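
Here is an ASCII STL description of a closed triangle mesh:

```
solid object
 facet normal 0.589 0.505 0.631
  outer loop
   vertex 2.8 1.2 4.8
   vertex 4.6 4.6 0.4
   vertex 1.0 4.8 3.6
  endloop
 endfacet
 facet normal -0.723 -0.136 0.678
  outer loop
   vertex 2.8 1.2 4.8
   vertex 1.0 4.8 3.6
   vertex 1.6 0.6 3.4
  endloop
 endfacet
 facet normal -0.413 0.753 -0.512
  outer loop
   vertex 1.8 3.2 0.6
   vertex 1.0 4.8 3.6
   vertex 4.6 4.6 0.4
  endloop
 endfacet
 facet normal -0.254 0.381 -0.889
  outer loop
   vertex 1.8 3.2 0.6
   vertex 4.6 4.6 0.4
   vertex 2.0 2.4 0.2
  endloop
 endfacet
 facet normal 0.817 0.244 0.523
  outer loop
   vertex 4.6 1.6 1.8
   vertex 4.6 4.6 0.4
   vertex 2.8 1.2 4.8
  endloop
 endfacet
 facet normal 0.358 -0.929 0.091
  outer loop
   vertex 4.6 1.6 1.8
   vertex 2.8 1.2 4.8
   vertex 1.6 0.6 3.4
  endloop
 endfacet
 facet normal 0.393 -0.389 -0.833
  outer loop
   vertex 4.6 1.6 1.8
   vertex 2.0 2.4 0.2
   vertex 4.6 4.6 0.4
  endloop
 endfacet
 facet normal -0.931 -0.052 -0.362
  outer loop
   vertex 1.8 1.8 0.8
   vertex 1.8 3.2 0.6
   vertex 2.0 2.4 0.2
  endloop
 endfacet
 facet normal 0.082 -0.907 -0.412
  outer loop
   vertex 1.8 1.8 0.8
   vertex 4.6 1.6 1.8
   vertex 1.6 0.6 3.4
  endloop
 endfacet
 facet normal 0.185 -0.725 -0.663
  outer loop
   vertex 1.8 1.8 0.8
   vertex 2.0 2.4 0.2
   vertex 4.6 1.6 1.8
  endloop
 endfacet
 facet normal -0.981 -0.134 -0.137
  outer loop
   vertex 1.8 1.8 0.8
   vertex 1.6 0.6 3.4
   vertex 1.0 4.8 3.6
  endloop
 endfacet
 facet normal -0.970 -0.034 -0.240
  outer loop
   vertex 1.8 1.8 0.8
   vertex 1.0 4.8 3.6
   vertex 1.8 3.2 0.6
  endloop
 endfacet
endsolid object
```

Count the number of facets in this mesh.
12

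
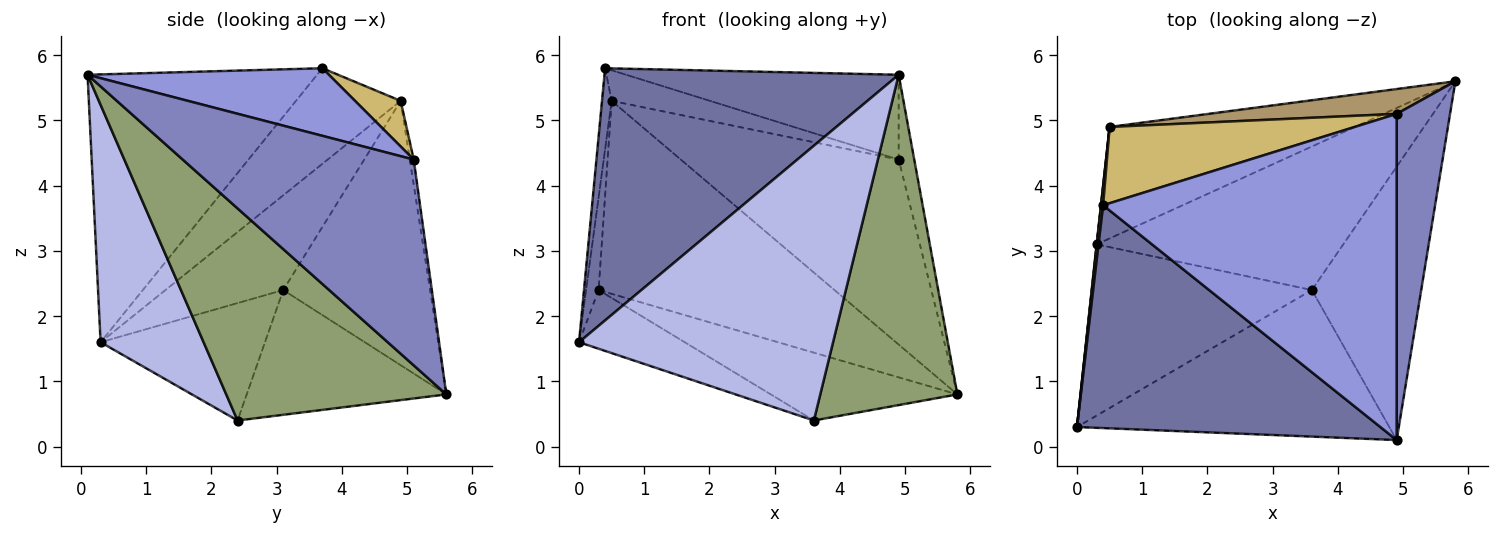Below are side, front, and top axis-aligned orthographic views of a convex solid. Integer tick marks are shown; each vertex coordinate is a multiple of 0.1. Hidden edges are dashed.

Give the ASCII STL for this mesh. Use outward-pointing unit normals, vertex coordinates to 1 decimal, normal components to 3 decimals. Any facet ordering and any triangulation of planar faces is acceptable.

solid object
 facet normal -0.505 -0.647 0.572
  outer loop
   vertex 0.4 3.7 5.8
   vertex 0.0 0.3 1.6
   vertex 4.9 0.1 5.7
  endloop
 endfacet
 facet normal 0.966 0.065 0.251
  outer loop
   vertex 4.9 5.1 4.4
   vertex 4.9 0.1 5.7
   vertex 5.8 5.6 0.8
  endloop
 endfacet
 facet normal 0.217 0.246 0.945
  outer loop
   vertex 4.9 5.1 4.4
   vertex 0.4 3.7 5.8
   vertex 4.9 0.1 5.7
  endloop
 endfacet
 facet normal 0.337 -0.831 -0.443
  outer loop
   vertex 3.6 2.4 0.4
   vertex 4.9 0.1 5.7
   vertex 0.0 0.3 1.6
  endloop
 endfacet
 facet normal 0.778 -0.484 -0.401
  outer loop
   vertex 3.6 2.4 0.4
   vertex 5.8 5.6 0.8
   vertex 4.9 0.1 5.7
  endloop
 endfacet
 facet normal -0.450 0.290 -0.845
  outer loop
   vertex 0.3 3.1 2.4
   vertex 3.6 2.4 0.4
   vertex 0.0 0.3 1.6
  endloop
 endfacet
 facet normal -0.416 0.389 -0.822
  outer loop
   vertex 0.3 3.1 2.4
   vertex 5.8 5.6 0.8
   vertex 3.6 2.4 0.4
  endloop
 endfacet
 facet normal -0.475 0.762 -0.440
  outer loop
   vertex 0.5 4.9 5.3
   vertex 5.8 5.6 0.8
   vertex 0.3 3.1 2.4
  endloop
 endfacet
 facet normal -0.018 0.991 0.133
  outer loop
   vertex 0.5 4.9 5.3
   vertex 4.9 5.1 4.4
   vertex 5.8 5.6 0.8
  endloop
 endfacet
 facet normal 0.170 0.367 0.915
  outer loop
   vertex 0.5 4.9 5.3
   vertex 0.4 3.7 5.8
   vertex 4.9 5.1 4.4
  endloop
 endfacet
 facet normal -0.996 0.092 0.021
  outer loop
   vertex 0.5 4.9 5.3
   vertex 0.0 0.3 1.6
   vertex 0.4 3.7 5.8
  endloop
 endfacet
 facet normal -0.994 0.106 0.003
  outer loop
   vertex 0.5 4.9 5.3
   vertex 0.3 3.1 2.4
   vertex 0.0 0.3 1.6
  endloop
 endfacet
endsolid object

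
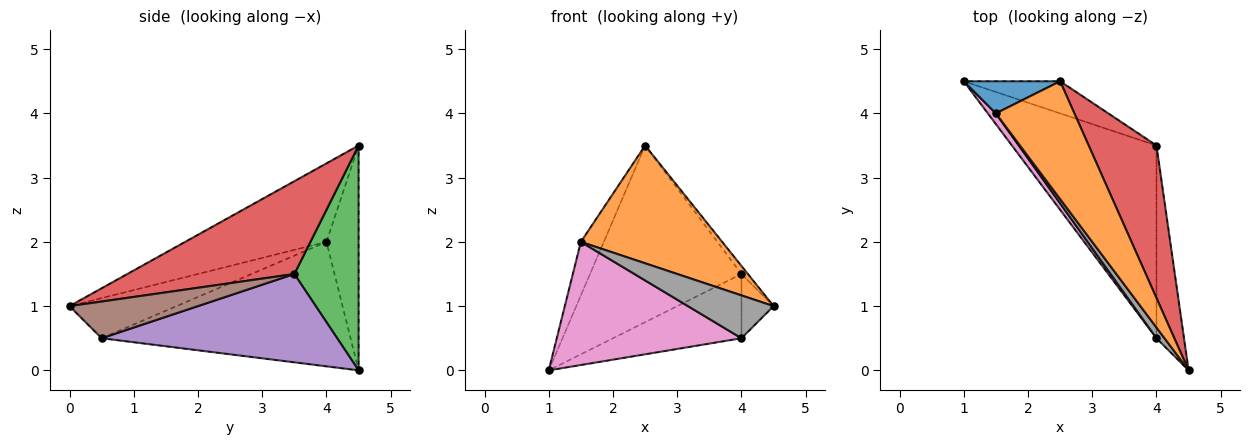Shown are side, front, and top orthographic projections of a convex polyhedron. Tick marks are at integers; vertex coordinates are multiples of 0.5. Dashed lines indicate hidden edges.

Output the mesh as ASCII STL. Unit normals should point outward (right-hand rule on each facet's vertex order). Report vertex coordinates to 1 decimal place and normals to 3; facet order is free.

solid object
 facet normal -0.768 0.549 0.329
  outer loop
   vertex 1.5 4.0 2.0
   vertex 2.5 4.5 3.5
   vertex 1.0 4.5 0.0
  endloop
 endfacet
 facet normal -0.577 -0.577 0.577
  outer loop
   vertex 1.5 4.0 2.0
   vertex 4.5 0.0 1.0
   vertex 2.5 4.5 3.5
  endloop
 endfacet
 facet normal 0.385 0.908 -0.165
  outer loop
   vertex 4.0 3.5 1.5
   vertex 1.0 4.5 0.0
   vertex 2.5 4.5 3.5
  endloop
 endfacet
 facet normal 0.807 0.031 0.590
  outer loop
   vertex 4.0 3.5 1.5
   vertex 2.5 4.5 3.5
   vertex 4.5 0.0 1.0
  endloop
 endfacet
 facet normal 0.502 0.274 -0.821
  outer loop
   vertex 4.0 0.5 0.5
   vertex 1.0 4.5 0.0
   vertex 4.0 3.5 1.5
  endloop
 endfacet
 facet normal 0.784 0.196 -0.588
  outer loop
   vertex 4.0 0.5 0.5
   vertex 4.0 3.5 1.5
   vertex 4.5 0.0 1.0
  endloop
 endfacet
 facet normal -0.802 -0.595 0.052
  outer loop
   vertex 4.0 0.5 0.5
   vertex 1.5 4.0 2.0
   vertex 1.0 4.5 0.0
  endloop
 endfacet
 facet normal -0.772 -0.617 0.154
  outer loop
   vertex 4.0 0.5 0.5
   vertex 4.5 0.0 1.0
   vertex 1.5 4.0 2.0
  endloop
 endfacet
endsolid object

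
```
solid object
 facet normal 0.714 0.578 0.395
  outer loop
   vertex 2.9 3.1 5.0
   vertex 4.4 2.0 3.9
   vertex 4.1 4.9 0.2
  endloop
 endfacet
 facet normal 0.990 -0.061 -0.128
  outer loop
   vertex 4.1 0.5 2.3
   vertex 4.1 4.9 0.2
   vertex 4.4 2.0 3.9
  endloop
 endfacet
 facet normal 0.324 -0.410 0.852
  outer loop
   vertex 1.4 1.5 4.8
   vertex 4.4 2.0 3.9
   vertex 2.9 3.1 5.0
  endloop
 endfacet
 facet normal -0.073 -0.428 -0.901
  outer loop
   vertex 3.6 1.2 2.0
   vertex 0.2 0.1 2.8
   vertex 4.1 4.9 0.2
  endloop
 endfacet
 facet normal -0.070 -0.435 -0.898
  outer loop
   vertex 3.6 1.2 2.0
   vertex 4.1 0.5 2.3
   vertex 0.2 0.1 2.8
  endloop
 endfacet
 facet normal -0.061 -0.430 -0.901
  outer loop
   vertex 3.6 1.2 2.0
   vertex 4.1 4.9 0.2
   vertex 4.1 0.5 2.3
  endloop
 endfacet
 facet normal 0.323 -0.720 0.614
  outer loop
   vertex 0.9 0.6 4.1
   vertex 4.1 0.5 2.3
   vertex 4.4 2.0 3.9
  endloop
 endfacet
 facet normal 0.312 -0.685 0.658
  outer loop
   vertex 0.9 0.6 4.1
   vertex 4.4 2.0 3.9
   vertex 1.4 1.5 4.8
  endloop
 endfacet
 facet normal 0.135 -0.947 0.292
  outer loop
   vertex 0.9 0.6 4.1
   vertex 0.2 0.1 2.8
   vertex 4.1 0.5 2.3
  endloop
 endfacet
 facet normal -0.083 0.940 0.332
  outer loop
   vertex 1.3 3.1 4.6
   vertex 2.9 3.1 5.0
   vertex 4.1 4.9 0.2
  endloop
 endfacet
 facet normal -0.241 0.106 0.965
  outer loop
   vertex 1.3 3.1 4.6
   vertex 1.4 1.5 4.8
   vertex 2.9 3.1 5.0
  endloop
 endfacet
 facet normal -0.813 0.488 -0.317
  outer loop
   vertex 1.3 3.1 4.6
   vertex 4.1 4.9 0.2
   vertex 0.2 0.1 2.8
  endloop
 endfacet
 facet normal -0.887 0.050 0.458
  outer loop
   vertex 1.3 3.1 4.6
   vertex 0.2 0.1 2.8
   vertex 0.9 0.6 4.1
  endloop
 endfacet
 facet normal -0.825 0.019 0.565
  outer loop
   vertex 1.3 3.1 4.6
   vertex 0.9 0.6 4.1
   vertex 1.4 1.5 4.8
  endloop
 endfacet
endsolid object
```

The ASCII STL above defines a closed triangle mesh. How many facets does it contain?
14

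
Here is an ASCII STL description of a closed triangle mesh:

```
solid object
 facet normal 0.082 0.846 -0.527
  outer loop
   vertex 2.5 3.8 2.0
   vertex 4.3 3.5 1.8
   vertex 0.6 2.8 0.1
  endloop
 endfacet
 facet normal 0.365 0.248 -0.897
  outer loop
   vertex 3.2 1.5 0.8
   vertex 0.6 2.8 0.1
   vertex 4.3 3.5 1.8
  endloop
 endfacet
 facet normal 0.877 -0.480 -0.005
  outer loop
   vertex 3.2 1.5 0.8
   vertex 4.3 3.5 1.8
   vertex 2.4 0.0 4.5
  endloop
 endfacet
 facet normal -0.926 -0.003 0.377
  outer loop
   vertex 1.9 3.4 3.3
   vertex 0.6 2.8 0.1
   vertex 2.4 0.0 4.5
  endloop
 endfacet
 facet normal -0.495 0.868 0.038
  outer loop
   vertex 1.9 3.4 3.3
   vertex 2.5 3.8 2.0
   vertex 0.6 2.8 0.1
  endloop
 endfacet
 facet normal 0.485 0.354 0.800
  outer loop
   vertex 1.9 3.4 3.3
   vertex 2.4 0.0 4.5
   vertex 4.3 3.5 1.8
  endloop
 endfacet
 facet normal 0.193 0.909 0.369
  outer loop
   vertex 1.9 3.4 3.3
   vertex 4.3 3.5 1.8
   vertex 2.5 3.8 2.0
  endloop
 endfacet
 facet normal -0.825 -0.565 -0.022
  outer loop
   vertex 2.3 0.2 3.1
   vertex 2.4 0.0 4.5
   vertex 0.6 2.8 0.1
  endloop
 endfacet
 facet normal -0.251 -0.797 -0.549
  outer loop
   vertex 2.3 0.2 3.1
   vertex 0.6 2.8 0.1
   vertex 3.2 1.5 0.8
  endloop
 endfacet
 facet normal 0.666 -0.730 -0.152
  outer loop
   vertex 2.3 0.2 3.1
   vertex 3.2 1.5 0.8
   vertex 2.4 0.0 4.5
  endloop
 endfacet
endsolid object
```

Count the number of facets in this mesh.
10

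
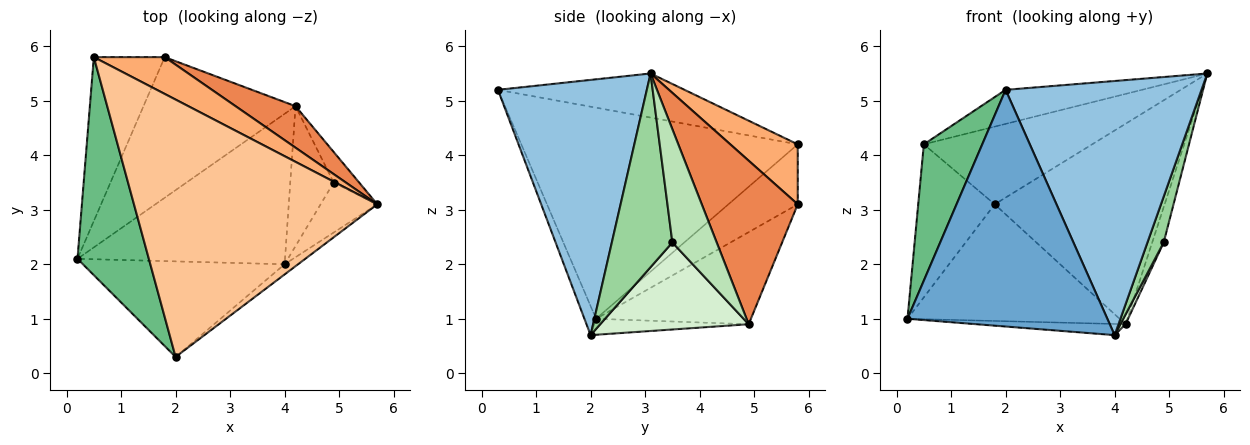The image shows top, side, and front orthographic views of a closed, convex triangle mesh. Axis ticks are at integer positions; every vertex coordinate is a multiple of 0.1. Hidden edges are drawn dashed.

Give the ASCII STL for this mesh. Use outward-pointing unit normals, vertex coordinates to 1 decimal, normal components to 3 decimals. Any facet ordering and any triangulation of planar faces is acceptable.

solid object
 facet normal -0.054 -0.926 -0.374
  outer loop
   vertex 2.0 0.3 5.2
   vertex 0.2 2.1 1.0
   vertex 4.0 2.0 0.7
  endloop
 endfacet
 facet normal 0.605 -0.796 -0.032
  outer loop
   vertex 2.0 0.3 5.2
   vertex 4.0 2.0 0.7
   vertex 5.7 3.1 5.5
  endloop
 endfacet
 facet normal -0.422 0.579 -0.698
  outer loop
   vertex 4.2 4.9 0.9
   vertex 0.2 2.1 1.0
   vertex 1.8 5.8 3.1
  endloop
 endfacet
 facet normal -0.077 0.074 -0.994
  outer loop
   vertex 4.2 4.9 0.9
   vertex 4.0 2.0 0.7
   vertex 0.2 2.1 1.0
  endloop
 endfacet
 facet normal 0.484 0.857 0.177
  outer loop
   vertex 4.2 4.9 0.9
   vertex 1.8 5.8 3.1
   vertex 5.7 3.1 5.5
  endloop
 endfacet
 facet normal 0.341 0.850 0.402
  outer loop
   vertex 0.5 5.8 4.2
   vertex 5.7 3.1 5.5
   vertex 1.8 5.8 3.1
  endloop
 endfacet
 facet normal -0.177 0.129 0.976
  outer loop
   vertex 0.5 5.8 4.2
   vertex 2.0 0.3 5.2
   vertex 5.7 3.1 5.5
  endloop
 endfacet
 facet normal -0.526 0.580 -0.622
  outer loop
   vertex 0.5 5.8 4.2
   vertex 1.8 5.8 3.1
   vertex 0.2 2.1 1.0
  endloop
 endfacet
 facet normal -0.929 -0.196 0.314
  outer loop
   vertex 0.5 5.8 4.2
   vertex 0.2 2.1 1.0
   vertex 2.0 0.3 5.2
  endloop
 endfacet
 facet normal 0.929 -0.249 -0.272
  outer loop
   vertex 4.9 3.5 2.4
   vertex 5.7 3.1 5.5
   vertex 4.0 2.0 0.7
  endloop
 endfacet
 facet normal 0.946 0.245 -0.212
  outer loop
   vertex 4.9 3.5 2.4
   vertex 4.2 4.9 0.9
   vertex 5.7 3.1 5.5
  endloop
 endfacet
 facet normal 0.894 -0.031 -0.446
  outer loop
   vertex 4.9 3.5 2.4
   vertex 4.0 2.0 0.7
   vertex 4.2 4.9 0.9
  endloop
 endfacet
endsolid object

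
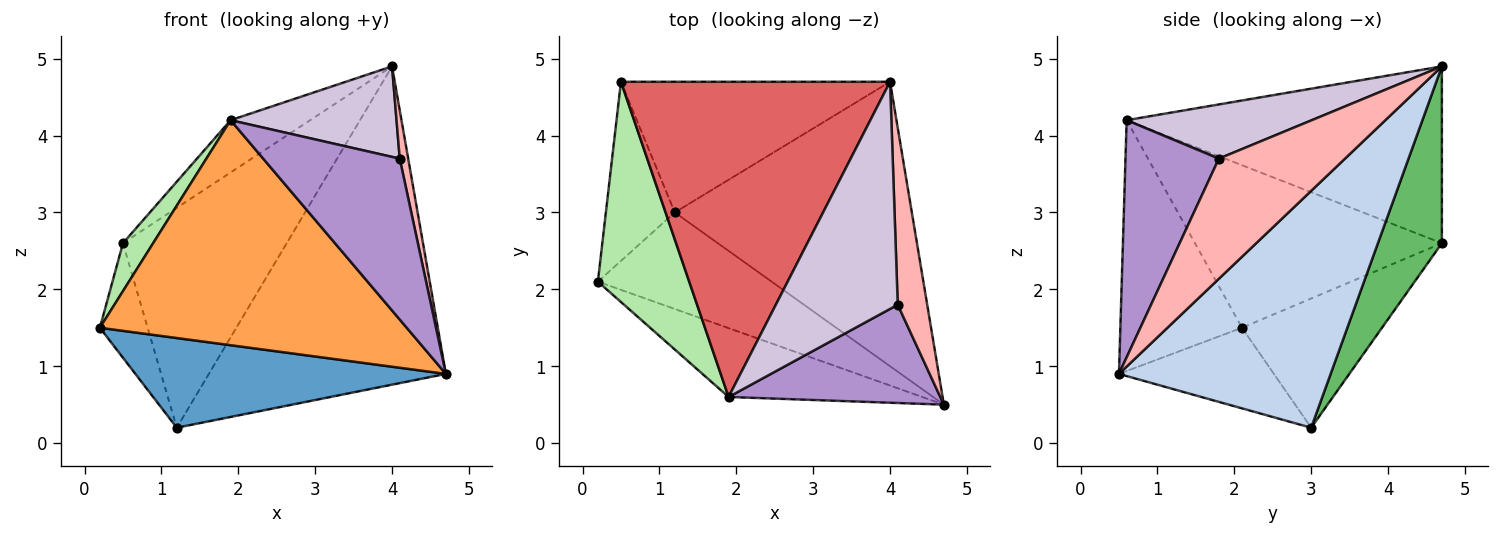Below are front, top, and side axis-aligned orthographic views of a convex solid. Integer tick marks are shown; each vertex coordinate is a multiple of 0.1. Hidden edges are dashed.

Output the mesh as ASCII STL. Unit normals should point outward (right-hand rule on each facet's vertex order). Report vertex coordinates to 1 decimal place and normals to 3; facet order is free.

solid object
 facet normal -0.322 -0.645 -0.694
  outer loop
   vertex 1.2 3.0 0.2
   vertex 4.7 0.5 0.9
   vertex 0.2 2.1 1.5
  endloop
 endfacet
 facet normal 0.554 0.621 -0.555
  outer loop
   vertex 1.2 3.0 0.2
   vertex 4.0 4.7 4.9
   vertex 4.7 0.5 0.9
  endloop
 endfacet
 facet normal -0.354 -0.894 -0.274
  outer loop
   vertex 1.9 0.6 4.2
   vertex 0.2 2.1 1.5
   vertex 4.7 0.5 0.9
  endloop
 endfacet
 facet normal -0.845 0.288 -0.451
  outer loop
   vertex 0.5 4.7 2.6
   vertex 1.2 3.0 0.2
   vertex 0.2 2.1 1.5
  endloop
 endfacet
 facet normal 0.318 0.815 -0.484
  outer loop
   vertex 0.5 4.7 2.6
   vertex 4.0 4.7 4.9
   vertex 1.2 3.0 0.2
  endloop
 endfacet
 facet normal -0.867 -0.106 0.487
  outer loop
   vertex 0.5 4.7 2.6
   vertex 0.2 2.1 1.5
   vertex 1.9 0.6 4.2
  endloop
 endfacet
 facet normal -0.544 0.137 0.828
  outer loop
   vertex 0.5 4.7 2.6
   vertex 1.9 0.6 4.2
   vertex 4.0 4.7 4.9
  endloop
 endfacet
 facet normal 0.969 -0.065 0.238
  outer loop
   vertex 4.1 1.8 3.7
   vertex 4.7 0.5 0.9
   vertex 4.0 4.7 4.9
  endloop
 endfacet
 facet normal 0.504 -0.737 0.450
  outer loop
   vertex 4.1 1.8 3.7
   vertex 1.9 0.6 4.2
   vertex 4.7 0.5 0.9
  endloop
 endfacet
 facet normal 0.382 -0.342 0.859
  outer loop
   vertex 4.1 1.8 3.7
   vertex 4.0 4.7 4.9
   vertex 1.9 0.6 4.2
  endloop
 endfacet
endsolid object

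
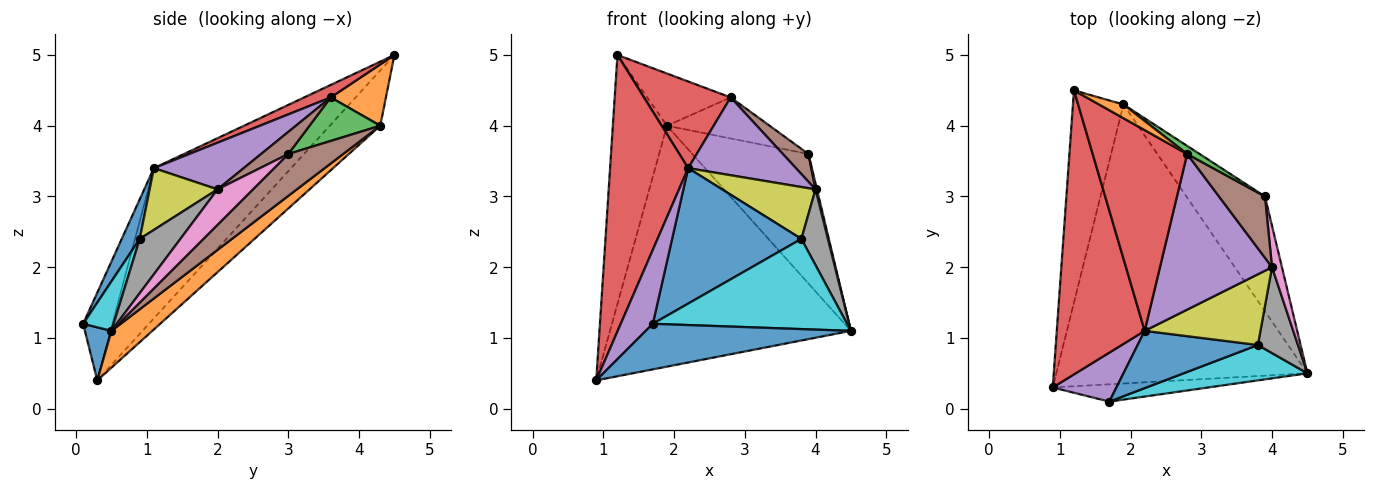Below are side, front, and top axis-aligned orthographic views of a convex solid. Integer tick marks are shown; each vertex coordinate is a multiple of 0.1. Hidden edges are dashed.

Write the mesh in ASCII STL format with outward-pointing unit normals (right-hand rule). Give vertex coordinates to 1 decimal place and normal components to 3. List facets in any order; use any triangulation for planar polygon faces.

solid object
 facet normal 0.120 -0.928 -0.352
  outer loop
   vertex 1.7 0.1 1.2
   vertex 0.9 0.3 0.4
   vertex 4.5 0.5 1.1
  endloop
 endfacet
 facet normal 0.110 0.650 -0.752
  outer loop
   vertex 1.9 4.3 4.0
   vertex 4.5 0.5 1.1
   vertex 0.9 0.3 0.4
  endloop
 endfacet
 facet normal -0.578 0.621 -0.529
  outer loop
   vertex 1.9 4.3 4.0
   vertex 0.9 0.3 0.4
   vertex 1.2 4.5 5.0
  endloop
 endfacet
 facet normal -0.775 -0.441 0.453
  outer loop
   vertex 2.2 1.1 3.4
   vertex 1.2 4.5 5.0
   vertex 0.9 0.3 0.4
  endloop
 endfacet
 facet normal -0.605 -0.664 0.439
  outer loop
   vertex 2.2 1.1 3.4
   vertex 0.9 0.3 0.4
   vertex 1.7 0.1 1.2
  endloop
 endfacet
 facet normal 0.333 0.705 -0.625
  outer loop
   vertex 3.9 3.0 3.6
   vertex 4.5 0.5 1.1
   vertex 1.9 4.3 4.0
  endloop
 endfacet
 facet normal 0.962 -0.038 0.269
  outer loop
   vertex 3.9 3.0 3.6
   vertex 4.0 2.0 3.1
   vertex 4.5 0.5 1.1
  endloop
 endfacet
 facet normal 0.712 -0.464 0.526
  outer loop
   vertex 3.8 0.9 2.4
   vertex 4.5 0.5 1.1
   vertex 4.0 2.0 3.1
  endloop
 endfacet
 facet normal 0.395 -0.543 0.741
  outer loop
   vertex 3.8 0.9 2.4
   vertex 4.0 2.0 3.1
   vertex 2.2 1.1 3.4
  endloop
 endfacet
 facet normal 0.145 -0.921 0.361
  outer loop
   vertex 3.8 0.9 2.4
   vertex 1.7 0.1 1.2
   vertex 4.5 0.5 1.1
  endloop
 endfacet
 facet normal 0.127 -0.914 0.386
  outer loop
   vertex 3.8 0.9 2.4
   vertex 2.2 1.1 3.4
   vertex 1.7 0.1 1.2
  endloop
 endfacet
 facet normal 0.539 0.815 0.214
  outer loop
   vertex 2.8 3.6 4.4
   vertex 1.9 4.3 4.0
   vertex 1.2 4.5 5.0
  endloop
 endfacet
 facet normal 0.560 0.812 0.161
  outer loop
   vertex 2.8 3.6 4.4
   vertex 3.9 3.0 3.6
   vertex 1.9 4.3 4.0
  endloop
 endfacet
 facet normal 0.120 -0.393 0.911
  outer loop
   vertex 2.8 3.6 4.4
   vertex 1.2 4.5 5.0
   vertex 2.2 1.1 3.4
  endloop
 endfacet
 facet normal 0.349 -0.419 0.838
  outer loop
   vertex 2.8 3.6 4.4
   vertex 2.2 1.1 3.4
   vertex 4.0 2.0 3.1
  endloop
 endfacet
 facet normal 0.401 -0.377 0.835
  outer loop
   vertex 2.8 3.6 4.4
   vertex 4.0 2.0 3.1
   vertex 3.9 3.0 3.6
  endloop
 endfacet
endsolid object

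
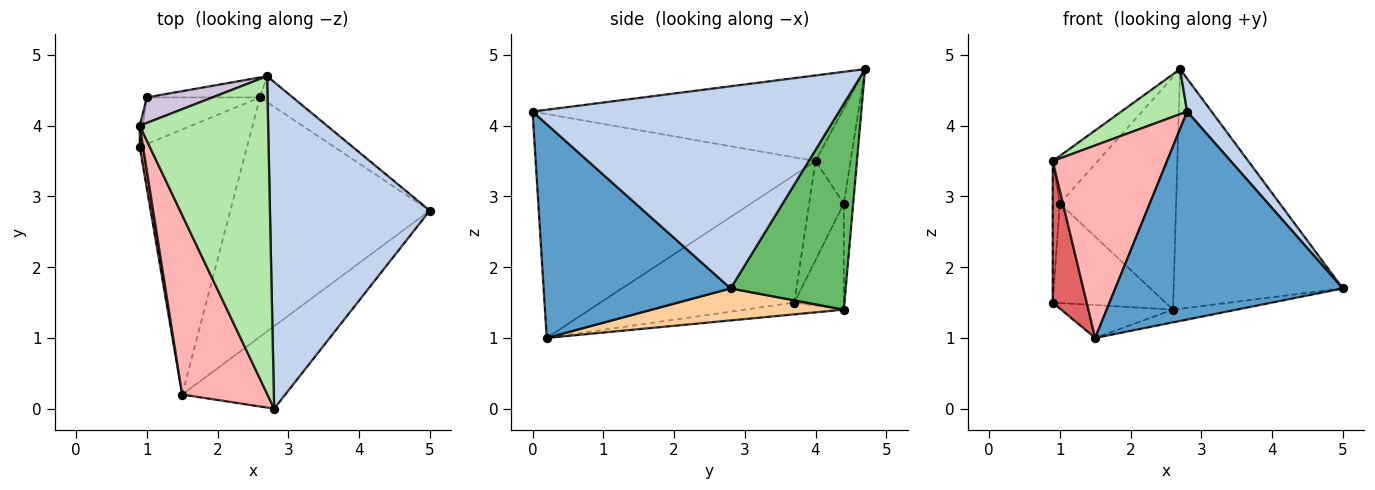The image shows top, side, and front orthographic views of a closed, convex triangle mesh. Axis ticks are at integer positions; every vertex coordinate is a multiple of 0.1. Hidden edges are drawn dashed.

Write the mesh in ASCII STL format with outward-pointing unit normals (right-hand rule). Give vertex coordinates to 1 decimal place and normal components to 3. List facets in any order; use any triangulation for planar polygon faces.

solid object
 facet normal 0.607 -0.739 -0.293
  outer loop
   vertex 2.8 0.0 4.2
   vertex 1.5 0.2 1.0
   vertex 5.0 2.8 1.7
  endloop
 endfacet
 facet normal 0.783 -0.062 0.619
  outer loop
   vertex 2.7 4.7 4.8
   vertex 2.8 0.0 4.2
   vertex 5.0 2.8 1.7
  endloop
 endfacet
 facet normal -0.108 0.122 -0.987
  outer loop
   vertex 2.6 4.4 1.4
   vertex 1.5 0.2 1.0
   vertex 0.9 3.7 1.5
  endloop
 endfacet
 facet normal 0.158 0.052 -0.986
  outer loop
   vertex 2.6 4.4 1.4
   vertex 5.0 2.8 1.7
   vertex 1.5 0.2 1.0
  endloop
 endfacet
 facet normal 0.560 0.824 -0.089
  outer loop
   vertex 2.6 4.4 1.4
   vertex 2.7 4.7 4.8
   vertex 5.0 2.8 1.7
  endloop
 endfacet
 facet normal -0.551 -0.117 0.826
  outer loop
   vertex 0.9 4.0 3.5
   vertex 2.8 0.0 4.2
   vertex 2.7 4.7 4.8
  endloop
 endfacet
 facet normal -0.985 -0.172 0.026
  outer loop
   vertex 0.9 4.0 3.5
   vertex 0.9 3.7 1.5
   vertex 1.5 0.2 1.0
  endloop
 endfacet
 facet normal -0.873 -0.357 0.332
  outer loop
   vertex 0.9 4.0 3.5
   vertex 1.5 0.2 1.0
   vertex 2.8 0.0 4.2
  endloop
 endfacet
 facet normal -0.080 0.993 -0.085
  outer loop
   vertex 1.0 4.4 2.9
   vertex 2.7 4.7 4.8
   vertex 2.6 4.4 1.4
  endloop
 endfacet
 facet normal -0.565 0.727 0.391
  outer loop
   vertex 1.0 4.4 2.9
   vertex 0.9 4.0 3.5
   vertex 2.7 4.7 4.8
  endloop
 endfacet
 facet normal -0.370 0.841 -0.394
  outer loop
   vertex 1.0 4.4 2.9
   vertex 2.6 4.4 1.4
   vertex 0.9 3.7 1.5
  endloop
 endfacet
 facet normal -0.979 0.200 -0.030
  outer loop
   vertex 1.0 4.4 2.9
   vertex 0.9 3.7 1.5
   vertex 0.9 4.0 3.5
  endloop
 endfacet
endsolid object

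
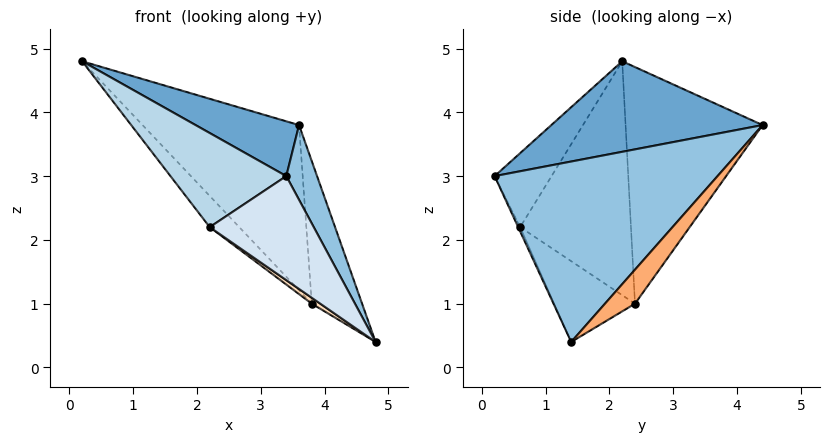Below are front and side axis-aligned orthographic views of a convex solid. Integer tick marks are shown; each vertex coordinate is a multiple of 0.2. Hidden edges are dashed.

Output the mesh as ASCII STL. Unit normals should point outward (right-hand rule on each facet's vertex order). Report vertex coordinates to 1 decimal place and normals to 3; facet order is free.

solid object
 facet normal 0.388 -0.190 0.902
  outer loop
   vertex 3.4 0.2 3.0
   vertex 3.6 4.4 3.8
   vertex 0.2 2.2 4.8
  endloop
 endfacet
 facet normal 0.896 -0.124 0.426
  outer loop
   vertex 3.4 0.2 3.0
   vertex 4.8 1.4 0.4
   vertex 3.6 4.4 3.8
  endloop
 endfacet
 facet normal -0.431 -0.878 0.208
  outer loop
   vertex 2.2 0.6 2.2
   vertex 3.4 0.2 3.0
   vertex 0.2 2.2 4.8
  endloop
 endfacet
 facet normal -0.017 -0.904 -0.427
  outer loop
   vertex 2.2 0.6 2.2
   vertex 4.8 1.4 0.4
   vertex 3.4 0.2 3.0
  endloop
 endfacet
 facet normal -0.569 0.650 -0.505
  outer loop
   vertex 3.8 2.4 1.0
   vertex 0.2 2.2 4.8
   vertex 3.6 4.4 3.8
  endloop
 endfacet
 facet normal 0.444 0.744 -0.500
  outer loop
   vertex 3.8 2.4 1.0
   vertex 3.6 4.4 3.8
   vertex 4.8 1.4 0.4
  endloop
 endfacet
 facet normal -0.718 0.191 -0.670
  outer loop
   vertex 3.8 2.4 1.0
   vertex 2.2 0.6 2.2
   vertex 0.2 2.2 4.8
  endloop
 endfacet
 facet normal -0.556 -0.059 -0.829
  outer loop
   vertex 3.8 2.4 1.0
   vertex 4.8 1.4 0.4
   vertex 2.2 0.6 2.2
  endloop
 endfacet
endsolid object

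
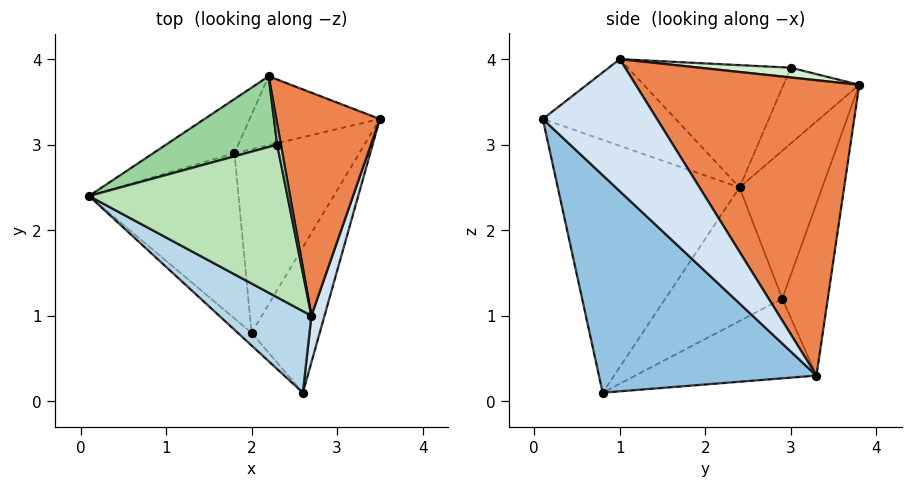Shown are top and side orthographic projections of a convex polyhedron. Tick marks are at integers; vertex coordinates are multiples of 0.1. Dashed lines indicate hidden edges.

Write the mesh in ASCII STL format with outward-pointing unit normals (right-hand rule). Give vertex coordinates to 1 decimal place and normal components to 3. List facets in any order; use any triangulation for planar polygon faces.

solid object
 facet normal -0.670 -0.741 -0.036
  outer loop
   vertex 2.0 0.8 0.1
   vertex 2.6 0.1 3.3
   vertex 0.1 2.4 2.5
  endloop
 endfacet
 facet normal 0.837 -0.481 -0.262
  outer loop
   vertex 2.0 0.8 0.1
   vertex 3.5 3.3 0.3
   vertex 2.6 0.1 3.3
  endloop
 endfacet
 facet normal -0.615 -0.441 0.654
  outer loop
   vertex 2.7 1.0 4.0
   vertex 0.1 2.4 2.5
   vertex 2.6 0.1 3.3
  endloop
 endfacet
 facet normal 0.978 -0.184 0.097
  outer loop
   vertex 2.7 1.0 4.0
   vertex 2.6 0.1 3.3
   vertex 3.5 3.3 0.3
  endloop
 endfacet
 facet normal 0.925 0.200 0.324
  outer loop
   vertex 2.7 1.0 4.0
   vertex 3.5 3.3 0.3
   vertex 2.2 3.8 3.7
  endloop
 endfacet
 facet normal -0.633 0.311 -0.709
  outer loop
   vertex 1.8 2.9 1.2
   vertex 2.0 0.8 0.1
   vertex 0.1 2.4 2.5
  endloop
 endfacet
 facet normal -0.501 0.364 -0.785
  outer loop
   vertex 1.8 2.9 1.2
   vertex 3.5 3.3 0.3
   vertex 2.0 0.8 0.1
  endloop
 endfacet
 facet normal -0.439 0.865 -0.241
  outer loop
   vertex 1.8 2.9 1.2
   vertex 0.1 2.4 2.5
   vertex 2.2 3.8 3.7
  endloop
 endfacet
 facet normal -0.352 0.897 -0.267
  outer loop
   vertex 1.8 2.9 1.2
   vertex 2.2 3.8 3.7
   vertex 3.5 3.3 0.3
  endloop
 endfacet
 facet normal -0.558 0.135 0.819
  outer loop
   vertex 2.3 3.0 3.9
   vertex 2.2 3.8 3.7
   vertex 0.1 2.4 2.5
  endloop
 endfacet
 facet normal -0.524 -0.062 0.850
  outer loop
   vertex 2.3 3.0 3.9
   vertex 0.1 2.4 2.5
   vertex 2.7 1.0 4.0
  endloop
 endfacet
 facet normal 0.917 0.201 0.344
  outer loop
   vertex 2.3 3.0 3.9
   vertex 2.7 1.0 4.0
   vertex 2.2 3.8 3.7
  endloop
 endfacet
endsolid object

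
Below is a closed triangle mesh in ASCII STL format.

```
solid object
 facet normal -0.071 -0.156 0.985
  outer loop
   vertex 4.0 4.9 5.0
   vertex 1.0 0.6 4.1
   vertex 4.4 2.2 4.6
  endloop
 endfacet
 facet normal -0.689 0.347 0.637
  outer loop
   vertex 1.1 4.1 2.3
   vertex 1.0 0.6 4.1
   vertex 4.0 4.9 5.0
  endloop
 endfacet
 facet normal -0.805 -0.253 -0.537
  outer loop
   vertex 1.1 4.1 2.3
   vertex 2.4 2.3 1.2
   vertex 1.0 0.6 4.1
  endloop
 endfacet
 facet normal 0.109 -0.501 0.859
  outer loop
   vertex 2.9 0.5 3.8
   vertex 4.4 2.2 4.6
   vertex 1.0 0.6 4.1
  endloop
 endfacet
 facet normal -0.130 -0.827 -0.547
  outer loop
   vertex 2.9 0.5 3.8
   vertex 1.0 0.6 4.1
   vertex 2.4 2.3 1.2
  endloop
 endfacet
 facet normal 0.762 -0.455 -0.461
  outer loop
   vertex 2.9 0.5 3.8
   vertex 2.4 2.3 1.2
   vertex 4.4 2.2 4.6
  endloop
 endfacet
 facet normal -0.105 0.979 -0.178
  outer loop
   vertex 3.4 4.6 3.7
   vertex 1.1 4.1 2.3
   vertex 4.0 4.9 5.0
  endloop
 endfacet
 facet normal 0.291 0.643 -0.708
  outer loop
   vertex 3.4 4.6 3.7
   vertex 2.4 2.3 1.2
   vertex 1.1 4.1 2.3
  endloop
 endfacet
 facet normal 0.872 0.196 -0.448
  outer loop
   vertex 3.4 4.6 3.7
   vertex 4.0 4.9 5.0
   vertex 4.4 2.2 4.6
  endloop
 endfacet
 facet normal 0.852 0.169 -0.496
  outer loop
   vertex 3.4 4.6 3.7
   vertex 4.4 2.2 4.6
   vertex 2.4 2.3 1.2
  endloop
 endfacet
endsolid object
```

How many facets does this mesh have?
10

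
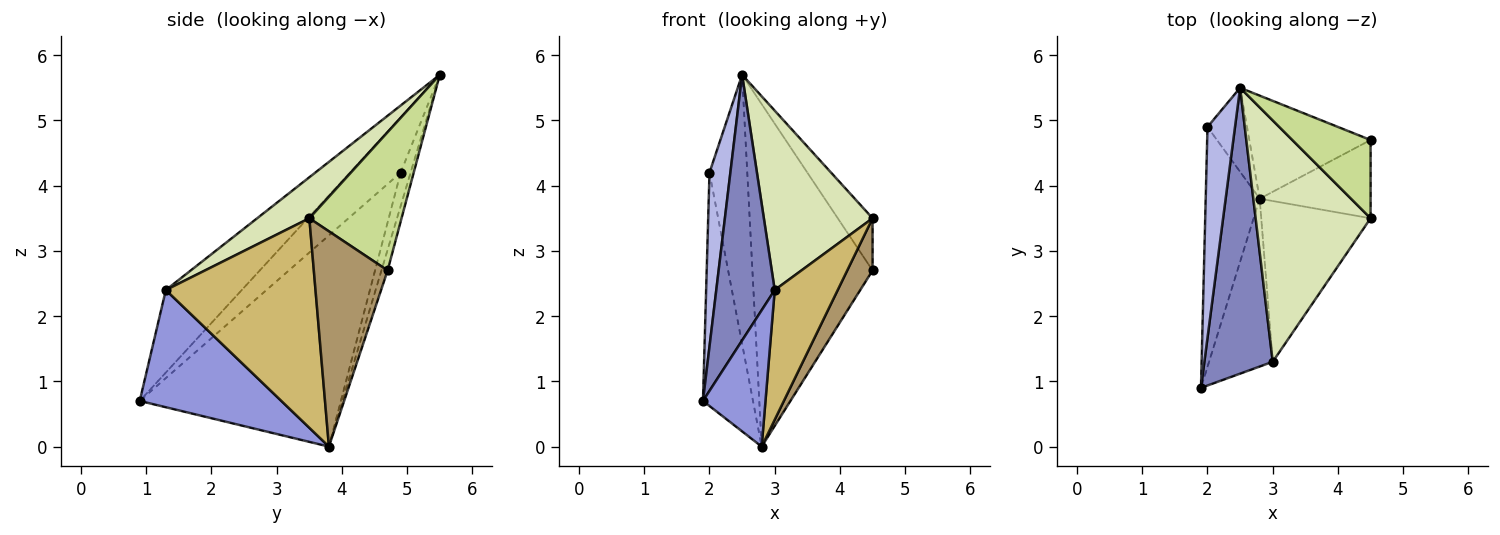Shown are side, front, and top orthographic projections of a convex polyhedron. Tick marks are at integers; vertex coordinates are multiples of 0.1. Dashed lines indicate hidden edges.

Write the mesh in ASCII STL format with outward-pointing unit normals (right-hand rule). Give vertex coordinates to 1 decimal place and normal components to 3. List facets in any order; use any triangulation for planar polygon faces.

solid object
 facet normal -0.049 0.956 -0.288
  outer loop
   vertex 2.8 3.8 0.0
   vertex 2.5 5.5 5.7
   vertex 4.5 4.7 2.7
  endloop
 endfacet
 facet normal -0.662 -0.510 0.549
  outer loop
   vertex 3.0 1.3 2.4
   vertex 2.5 5.5 5.7
   vertex 1.9 0.9 0.7
  endloop
 endfacet
 facet normal 0.819 -0.362 -0.445
  outer loop
   vertex 3.0 1.3 2.4
   vertex 1.9 0.9 0.7
   vertex 2.8 3.8 0.0
  endloop
 endfacet
 facet normal -0.840 -0.345 0.418
  outer loop
   vertex 2.0 4.9 4.2
   vertex 1.9 0.9 0.7
   vertex 2.5 5.5 5.7
  endloop
 endfacet
 facet normal -0.942 0.234 -0.241
  outer loop
   vertex 2.0 4.9 4.2
   vertex 2.8 3.8 0.0
   vertex 1.9 0.9 0.7
  endloop
 endfacet
 facet normal -0.244 0.926 -0.289
  outer loop
   vertex 2.0 4.9 4.2
   vertex 2.5 5.5 5.7
   vertex 2.8 3.8 0.0
  endloop
 endfacet
 facet normal 0.827 0.312 0.468
  outer loop
   vertex 4.5 3.5 3.5
   vertex 4.5 4.7 2.7
   vertex 2.5 5.5 5.7
  endloop
 endfacet
 facet normal 0.275 -0.573 0.772
  outer loop
   vertex 4.5 3.5 3.5
   vertex 2.5 5.5 5.7
   vertex 3.0 1.3 2.4
  endloop
 endfacet
 facet normal 0.850 -0.292 -0.438
  outer loop
   vertex 4.5 3.5 3.5
   vertex 2.8 3.8 0.0
   vertex 4.5 4.7 2.7
  endloop
 endfacet
 facet normal 0.831 -0.350 -0.433
  outer loop
   vertex 4.5 3.5 3.5
   vertex 3.0 1.3 2.4
   vertex 2.8 3.8 0.0
  endloop
 endfacet
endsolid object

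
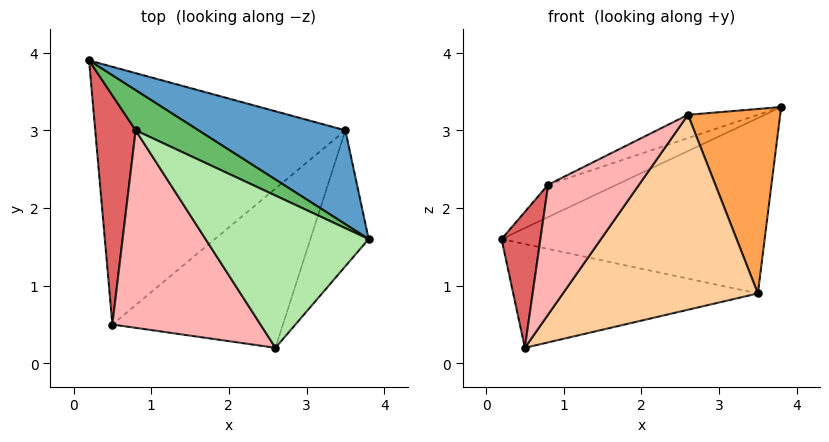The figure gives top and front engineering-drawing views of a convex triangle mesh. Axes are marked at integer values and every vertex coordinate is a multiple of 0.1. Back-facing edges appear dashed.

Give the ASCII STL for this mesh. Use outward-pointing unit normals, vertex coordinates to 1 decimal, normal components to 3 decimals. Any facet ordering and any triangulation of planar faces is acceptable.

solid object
 facet normal 0.322 0.835 0.447
  outer loop
   vertex 3.5 3.0 0.9
   vertex 0.2 3.9 1.6
   vertex 3.8 1.6 3.3
  endloop
 endfacet
 facet normal -0.094 0.372 -0.923
  outer loop
   vertex 3.5 3.0 0.9
   vertex 0.5 0.5 0.2
   vertex 0.2 3.9 1.6
  endloop
 endfacet
 facet normal 0.703 -0.572 -0.422
  outer loop
   vertex 3.5 3.0 0.9
   vertex 3.8 1.6 3.3
   vertex 2.6 0.2 3.2
  endloop
 endfacet
 facet normal 0.621 -0.607 -0.496
  outer loop
   vertex 3.5 3.0 0.9
   vertex 2.6 0.2 3.2
   vertex 0.5 0.5 0.2
  endloop
 endfacet
 facet normal 0.033 0.627 0.778
  outer loop
   vertex 0.8 3.0 2.3
   vertex 3.8 1.6 3.3
   vertex 0.2 3.9 1.6
  endloop
 endfacet
 facet normal -0.251 0.146 0.957
  outer loop
   vertex 0.8 3.0 2.3
   vertex 2.6 0.2 3.2
   vertex 3.8 1.6 3.3
  endloop
 endfacet
 facet normal -0.870 -0.251 0.423
  outer loop
   vertex 0.8 3.0 2.3
   vertex 0.2 3.9 1.6
   vertex 0.5 0.5 0.2
  endloop
 endfacet
 facet normal -0.786 -0.339 0.516
  outer loop
   vertex 0.8 3.0 2.3
   vertex 0.5 0.5 0.2
   vertex 2.6 0.2 3.2
  endloop
 endfacet
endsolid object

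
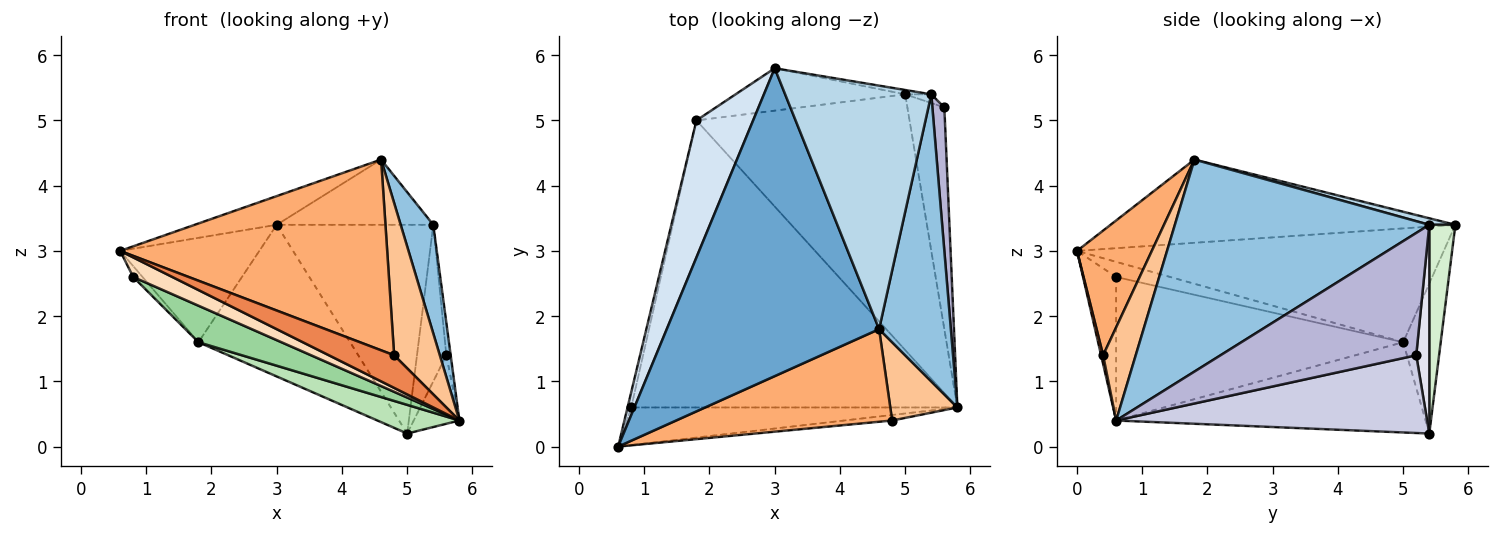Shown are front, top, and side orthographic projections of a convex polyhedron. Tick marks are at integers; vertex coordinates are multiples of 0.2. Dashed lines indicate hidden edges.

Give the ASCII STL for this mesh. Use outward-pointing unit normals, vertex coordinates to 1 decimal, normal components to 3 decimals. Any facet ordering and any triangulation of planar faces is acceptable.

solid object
 facet normal -0.364 0.086 0.928
  outer loop
   vertex 4.6 1.8 4.4
   vertex 3.0 5.8 3.4
   vertex 0.6 0.0 3.0
  endloop
 endfacet
 facet normal 0.940 -0.121 0.318
  outer loop
   vertex 5.4 5.4 3.4
   vertex 4.6 1.8 4.4
   vertex 5.8 0.6 0.4
  endloop
 endfacet
 facet normal 0.043 0.258 0.965
  outer loop
   vertex 5.4 5.4 3.4
   vertex 3.0 5.8 3.4
   vertex 4.6 1.8 4.4
  endloop
 endfacet
 facet normal -0.848 0.322 0.422
  outer loop
   vertex 1.8 5.0 1.6
   vertex 0.6 0.0 3.0
   vertex 3.0 5.8 3.4
  endloop
 endfacet
 facet normal 0.030 -0.986 -0.167
  outer loop
   vertex 4.8 0.4 1.4
   vertex 0.6 0.0 3.0
   vertex 5.8 0.6 0.4
  endloop
 endfacet
 facet normal 0.244 -0.872 0.423
  outer loop
   vertex 4.8 0.4 1.4
   vertex 4.6 1.8 4.4
   vertex 0.6 0.0 3.0
  endloop
 endfacet
 facet normal 0.536 -0.751 0.386
  outer loop
   vertex 4.8 0.4 1.4
   vertex 5.8 0.6 0.4
   vertex 4.6 1.8 4.4
  endloop
 endfacet
 facet normal -0.364 -0.430 -0.826
  outer loop
   vertex 0.8 0.6 2.6
   vertex 5.8 0.6 0.4
   vertex 0.6 0.0 3.0
  endloop
 endfacet
 facet normal -0.959 0.165 -0.231
  outer loop
   vertex 0.8 0.6 2.6
   vertex 0.6 0.0 3.0
   vertex 1.8 5.0 1.6
  endloop
 endfacet
 facet normal -0.400 -0.116 -0.909
  outer loop
   vertex 0.8 0.6 2.6
   vertex 1.8 5.0 1.6
   vertex 5.8 0.6 0.4
  endloop
 endfacet
 facet normal -0.388 -0.103 -0.916
  outer loop
   vertex 5.0 5.4 0.2
   vertex 5.8 0.6 0.4
   vertex 1.8 5.0 1.6
  endloop
 endfacet
 facet normal 0.164 0.986 -0.021
  outer loop
   vertex 5.0 5.4 0.2
   vertex 3.0 5.8 3.4
   vertex 5.4 5.4 3.4
  endloop
 endfacet
 facet normal -0.232 0.937 -0.262
  outer loop
   vertex 5.0 5.4 0.2
   vertex 1.8 5.0 1.6
   vertex 3.0 5.8 3.4
  endloop
 endfacet
 facet normal 0.995 0.022 0.097
  outer loop
   vertex 5.6 5.2 1.4
   vertex 5.4 5.4 3.4
   vertex 5.8 0.6 0.4
  endloop
 endfacet
 facet normal 0.895 0.131 -0.426
  outer loop
   vertex 5.6 5.2 1.4
   vertex 5.8 0.6 0.4
   vertex 5.0 5.4 0.2
  endloop
 endfacet
 facet normal 0.406 0.913 -0.051
  outer loop
   vertex 5.6 5.2 1.4
   vertex 5.0 5.4 0.2
   vertex 5.4 5.4 3.4
  endloop
 endfacet
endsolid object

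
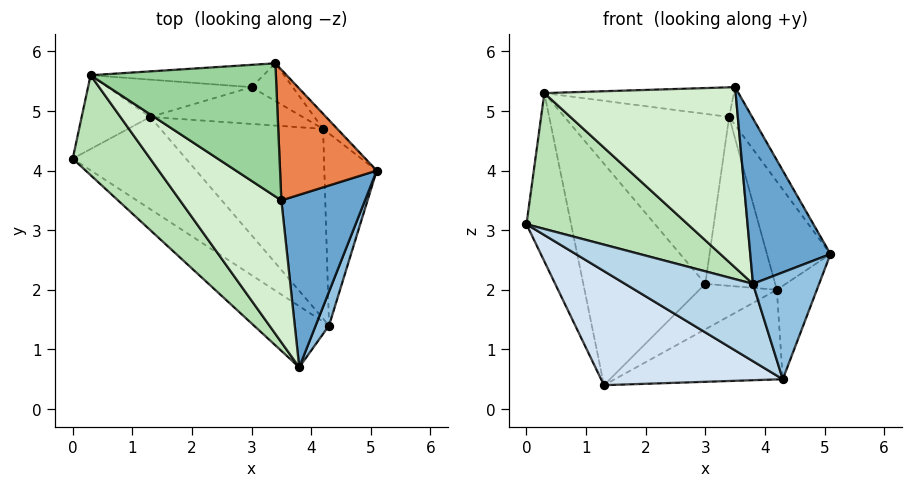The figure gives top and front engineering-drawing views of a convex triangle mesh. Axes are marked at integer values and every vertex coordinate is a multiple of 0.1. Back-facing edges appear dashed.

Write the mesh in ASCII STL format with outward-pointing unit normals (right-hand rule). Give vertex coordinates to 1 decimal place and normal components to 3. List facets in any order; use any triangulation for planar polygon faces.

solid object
 facet normal 0.828 -0.388 0.404
  outer loop
   vertex 3.5 3.5 5.4
   vertex 3.8 0.7 2.1
   vertex 5.1 4.0 2.6
  endloop
 endfacet
 facet normal 0.917 -0.380 0.121
  outer loop
   vertex 4.3 1.4 0.5
   vertex 5.1 4.0 2.6
   vertex 3.8 0.7 2.1
  endloop
 endfacet
 facet normal -0.663 -0.587 -0.464
  outer loop
   vertex 4.3 1.4 0.5
   vertex 3.8 0.7 2.1
   vertex 0.0 4.2 3.1
  endloop
 endfacet
 facet normal -0.663 -0.582 -0.470
  outer loop
   vertex 4.3 1.4 0.5
   vertex 0.0 4.2 3.1
   vertex 1.3 4.9 0.4
  endloop
 endfacet
 facet normal 0.847 0.148 0.510
  outer loop
   vertex 3.4 5.8 4.9
   vertex 3.5 3.5 5.4
   vertex 5.1 4.0 2.6
  endloop
 endfacet
 facet normal 0.685 0.319 -0.655
  outer loop
   vertex 4.2 4.7 2.0
   vertex 5.1 4.0 2.6
   vertex 4.3 1.4 0.5
  endloop
 endfacet
 facet normal 0.467 0.378 -0.800
  outer loop
   vertex 4.2 4.7 2.0
   vertex 4.3 1.4 0.5
   vertex 1.3 4.9 0.4
  endloop
 endfacet
 facet normal 0.653 0.750 -0.104
  outer loop
   vertex 4.2 4.7 2.0
   vertex 3.4 5.8 4.9
   vertex 5.1 4.0 2.6
  endloop
 endfacet
 facet normal -0.799 0.551 -0.242
  outer loop
   vertex 0.3 5.6 5.3
   vertex 1.3 4.9 0.4
   vertex 0.0 4.2 3.1
  endloop
 endfacet
 facet normal 0.111 0.216 0.970
  outer loop
   vertex 0.3 5.6 5.3
   vertex 3.5 3.5 5.4
   vertex 3.4 5.8 4.9
  endloop
 endfacet
 facet normal -0.506 -0.695 0.511
  outer loop
   vertex 0.3 5.6 5.3
   vertex 0.0 4.2 3.1
   vertex 3.8 0.7 2.1
  endloop
 endfacet
 facet normal -0.472 -0.693 0.545
  outer loop
   vertex 0.3 5.6 5.3
   vertex 3.8 0.7 2.1
   vertex 3.5 3.5 5.4
  endloop
 endfacet
 facet normal 0.372 0.721 -0.584
  outer loop
   vertex 3.0 5.4 2.1
   vertex 4.2 4.7 2.0
   vertex 1.3 4.9 0.4
  endloop
 endfacet
 facet normal 0.483 0.855 -0.191
  outer loop
   vertex 3.0 5.4 2.1
   vertex 3.4 5.8 4.9
   vertex 4.2 4.7 2.0
  endloop
 endfacet
 facet normal -0.123 0.979 -0.165
  outer loop
   vertex 3.0 5.4 2.1
   vertex 1.3 4.9 0.4
   vertex 0.3 5.6 5.3
  endloop
 endfacet
 facet normal -0.080 0.988 -0.130
  outer loop
   vertex 3.0 5.4 2.1
   vertex 0.3 5.6 5.3
   vertex 3.4 5.8 4.9
  endloop
 endfacet
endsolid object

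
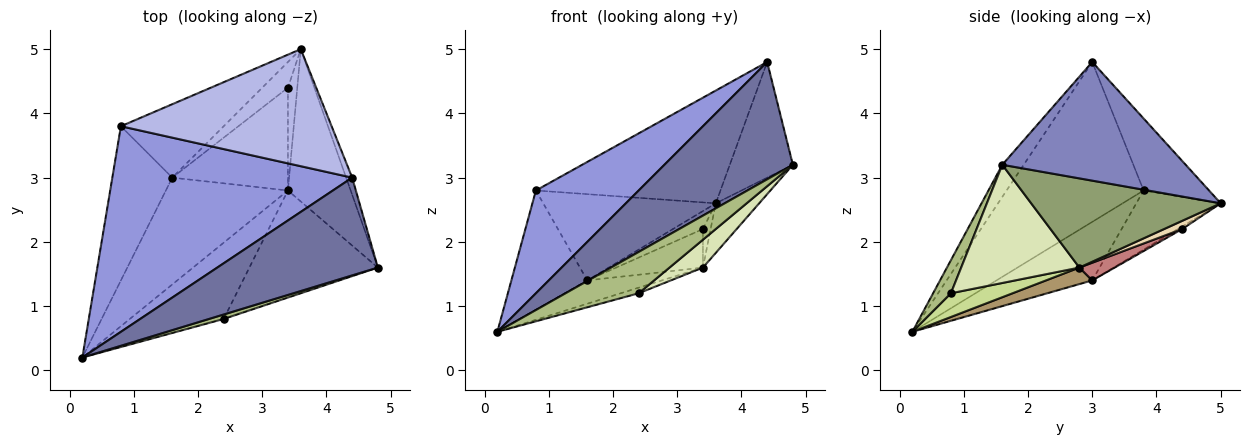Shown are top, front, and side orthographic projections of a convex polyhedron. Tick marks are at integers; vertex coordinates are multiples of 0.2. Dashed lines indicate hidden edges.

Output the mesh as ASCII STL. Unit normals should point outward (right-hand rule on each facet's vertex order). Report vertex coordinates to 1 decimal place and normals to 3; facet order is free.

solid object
 facet normal -0.127 -0.762 0.635
  outer loop
   vertex 4.4 3.0 4.8
   vertex 0.2 0.2 0.6
   vertex 4.8 1.6 3.2
  endloop
 endfacet
 facet normal 0.945 0.325 -0.048
  outer loop
   vertex 4.4 3.0 4.8
   vertex 4.8 1.6 3.2
   vertex 3.6 5.0 2.6
  endloop
 endfacet
 facet normal -0.512 -0.384 0.768
  outer loop
   vertex 0.8 3.8 2.8
   vertex 0.2 0.2 0.6
   vertex 4.4 3.0 4.8
  endloop
 endfacet
 facet normal -0.239 0.674 0.699
  outer loop
   vertex 0.8 3.8 2.8
   vertex 4.4 3.0 4.8
   vertex 3.6 5.0 2.6
  endloop
 endfacet
 facet normal 0.804 0.184 -0.566
  outer loop
   vertex 3.4 2.8 1.6
   vertex 3.6 5.0 2.6
   vertex 4.8 1.6 3.2
  endloop
 endfacet
 facet normal 0.235 -0.966 0.104
  outer loop
   vertex 2.4 0.8 1.2
   vertex 4.8 1.6 3.2
   vertex 0.2 0.2 0.6
  endloop
 endfacet
 facet normal 0.244 0.071 -0.967
  outer loop
   vertex 2.4 0.8 1.2
   vertex 0.2 0.2 0.6
   vertex 3.4 2.8 1.6
  endloop
 endfacet
 facet normal 0.665 -0.188 -0.723
  outer loop
   vertex 2.4 0.8 1.2
   vertex 3.4 2.8 1.6
   vertex 4.8 1.6 3.2
  endloop
 endfacet
 facet normal 0.131 0.211 -0.969
  outer loop
   vertex 1.6 3.0 1.4
   vertex 3.4 2.8 1.6
   vertex 0.2 0.2 0.6
  endloop
 endfacet
 facet normal -0.611 0.484 -0.626
  outer loop
   vertex 1.6 3.0 1.4
   vertex 0.2 0.2 0.6
   vertex 0.8 3.8 2.8
  endloop
 endfacet
 facet normal -0.349 0.714 -0.607
  outer loop
   vertex 1.6 3.0 1.4
   vertex 0.8 3.8 2.8
   vertex 3.6 5.0 2.6
  endloop
 endfacet
 facet normal 0.634 0.272 -0.724
  outer loop
   vertex 3.4 4.4 2.2
   vertex 3.6 5.0 2.6
   vertex 3.4 2.8 1.6
  endloop
 endfacet
 facet normal -0.082 0.572 -0.816
  outer loop
   vertex 3.4 4.4 2.2
   vertex 1.6 3.0 1.4
   vertex 3.6 5.0 2.6
  endloop
 endfacet
 facet normal 0.142 0.348 -0.927
  outer loop
   vertex 3.4 4.4 2.2
   vertex 3.4 2.8 1.6
   vertex 1.6 3.0 1.4
  endloop
 endfacet
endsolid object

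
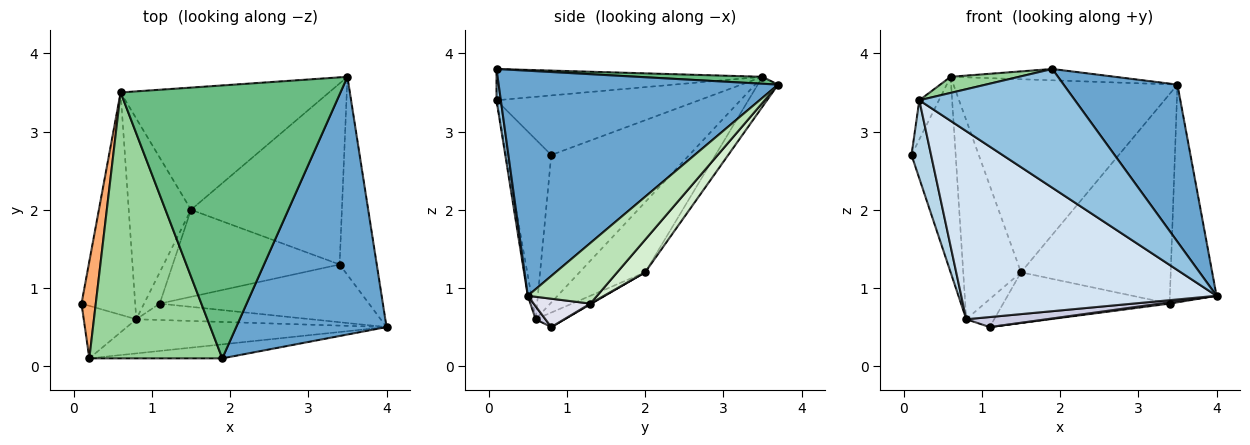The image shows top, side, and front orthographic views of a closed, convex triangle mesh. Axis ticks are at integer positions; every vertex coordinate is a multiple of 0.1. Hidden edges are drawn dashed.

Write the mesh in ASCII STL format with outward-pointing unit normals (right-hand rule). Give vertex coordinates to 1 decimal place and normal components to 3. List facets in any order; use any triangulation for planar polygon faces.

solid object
 facet normal 0.788 -0.321 0.526
  outer loop
   vertex 1.9 0.1 3.8
   vertex 4.0 0.5 0.9
   vertex 3.5 3.7 3.6
  endloop
 endfacet
 facet normal 0.028 -0.993 -0.117
  outer loop
   vertex 0.2 0.1 3.4
   vertex 4.0 0.5 0.9
   vertex 1.9 0.1 3.8
  endloop
 endfacet
 facet normal -0.886 -0.385 -0.259
  outer loop
   vertex 0.8 0.6 0.6
   vertex 0.2 0.1 3.4
   vertex 0.1 0.8 2.7
  endloop
 endfacet
 facet normal -0.014 -0.984 -0.179
  outer loop
   vertex 0.8 0.6 0.6
   vertex 4.0 0.5 0.9
   vertex 0.2 0.1 3.4
  endloop
 endfacet
 facet normal -0.076 0.843 -0.533
  outer loop
   vertex 0.6 3.5 3.7
   vertex 3.5 3.7 3.6
   vertex 1.5 2.0 1.2
  endloop
 endfacet
 facet normal -0.968 0.093 0.232
  outer loop
   vertex 0.6 3.5 3.7
   vertex 0.1 0.8 2.7
   vertex 0.2 0.1 3.4
  endloop
 endfacet
 facet normal -0.900 0.288 -0.327
  outer loop
   vertex 0.6 3.5 3.7
   vertex 0.8 0.6 0.6
   vertex 0.1 0.8 2.7
  endloop
 endfacet
 facet normal -0.624 0.550 -0.555
  outer loop
   vertex 0.6 3.5 3.7
   vertex 1.5 2.0 1.2
   vertex 0.8 0.6 0.6
  endloop
 endfacet
 facet normal 0.032 0.041 0.999
  outer loop
   vertex 0.6 3.5 3.7
   vertex 1.9 0.1 3.8
   vertex 3.5 3.7 3.6
  endloop
 endfacet
 facet normal -0.229 -0.059 0.972
  outer loop
   vertex 0.6 3.5 3.7
   vertex 0.2 0.1 3.4
   vertex 1.9 0.1 3.8
  endloop
 endfacet
 facet normal 0.739 0.498 -0.453
  outer loop
   vertex 3.4 1.3 0.8
   vertex 3.5 3.7 3.6
   vertex 4.0 0.5 0.9
  endloop
 endfacet
 facet normal 0.140 0.749 -0.647
  outer loop
   vertex 3.4 1.3 0.8
   vertex 1.5 2.0 1.2
   vertex 3.5 3.7 3.6
  endloop
 endfacet
 facet normal -0.569 0.548 -0.613
  outer loop
   vertex 1.1 0.8 0.5
   vertex 0.8 0.6 0.6
   vertex 1.5 2.0 1.2
  endloop
 endfacet
 facet normal 0.003 0.503 -0.864
  outer loop
   vertex 1.1 0.8 0.5
   vertex 1.5 2.0 1.2
   vertex 3.4 1.3 0.8
  endloop
 endfacet
 facet normal 0.064 -0.521 -0.851
  outer loop
   vertex 1.1 0.8 0.5
   vertex 4.0 0.5 0.9
   vertex 0.8 0.6 0.6
  endloop
 endfacet
 facet normal 0.134 -0.023 -0.991
  outer loop
   vertex 1.1 0.8 0.5
   vertex 3.4 1.3 0.8
   vertex 4.0 0.5 0.9
  endloop
 endfacet
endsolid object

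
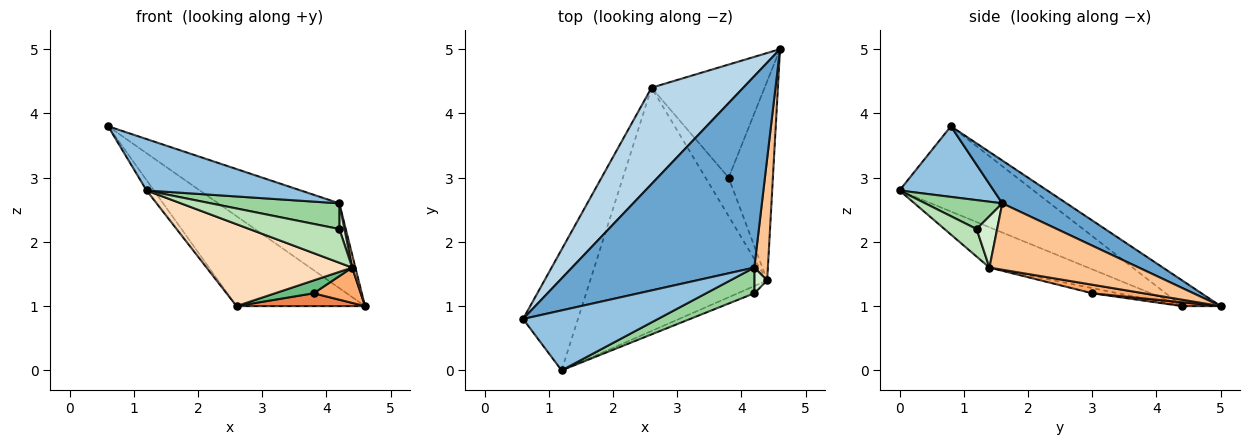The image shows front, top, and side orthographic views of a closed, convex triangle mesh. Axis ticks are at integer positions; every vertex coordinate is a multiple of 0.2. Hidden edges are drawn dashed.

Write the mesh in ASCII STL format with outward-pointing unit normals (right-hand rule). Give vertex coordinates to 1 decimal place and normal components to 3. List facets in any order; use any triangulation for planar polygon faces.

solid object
 facet normal 0.210 0.396 0.894
  outer loop
   vertex 4.2 1.6 2.6
   vertex 4.6 5.0 1.0
   vertex 0.6 0.8 3.8
  endloop
 endfacet
 facet normal 0.370 -0.605 0.706
  outer loop
   vertex 4.2 1.6 2.6
   vertex 0.6 0.8 3.8
   vertex 1.2 0.0 2.8
  endloop
 endfacet
 facet normal -0.201 0.668 0.716
  outer loop
   vertex 2.6 4.4 1.0
   vertex 0.6 0.8 3.8
   vertex 4.6 5.0 1.0
  endloop
 endfacet
 facet normal -0.840 0.046 -0.541
  outer loop
   vertex 2.6 4.4 1.0
   vertex 1.2 0.0 2.8
   vertex 0.6 0.8 3.8
  endloop
 endfacet
 facet normal 0.034 -0.113 -0.993
  outer loop
   vertex 2.6 4.4 1.0
   vertex 4.6 5.0 1.0
   vertex 3.8 3.0 1.2
  endloop
 endfacet
 facet normal 0.187 -0.172 -0.967
  outer loop
   vertex 4.4 1.4 1.6
   vertex 3.8 3.0 1.2
   vertex 4.6 5.0 1.0
  endloop
 endfacet
 facet normal 0.980 -0.021 0.200
  outer loop
   vertex 4.4 1.4 1.6
   vertex 4.6 5.0 1.0
   vertex 4.2 1.6 2.6
  endloop
 endfacet
 facet normal -0.211 -0.312 -0.926
  outer loop
   vertex 4.4 1.4 1.6
   vertex 1.2 0.0 2.8
   vertex 2.6 4.4 1.0
  endloop
 endfacet
 facet normal -0.206 -0.309 -0.928
  outer loop
   vertex 4.4 1.4 1.6
   vertex 2.6 4.4 1.0
   vertex 3.8 3.0 1.2
  endloop
 endfacet
 facet normal 0.391 -0.651 0.651
  outer loop
   vertex 4.2 1.2 2.2
   vertex 4.2 1.6 2.6
   vertex 1.2 0.0 2.8
  endloop
 endfacet
 facet normal 0.330 -0.923 -0.198
  outer loop
   vertex 4.2 1.2 2.2
   vertex 1.2 0.0 2.8
   vertex 4.4 1.4 1.6
  endloop
 endfacet
 facet normal 0.943 -0.236 0.236
  outer loop
   vertex 4.2 1.2 2.2
   vertex 4.4 1.4 1.6
   vertex 4.2 1.6 2.6
  endloop
 endfacet
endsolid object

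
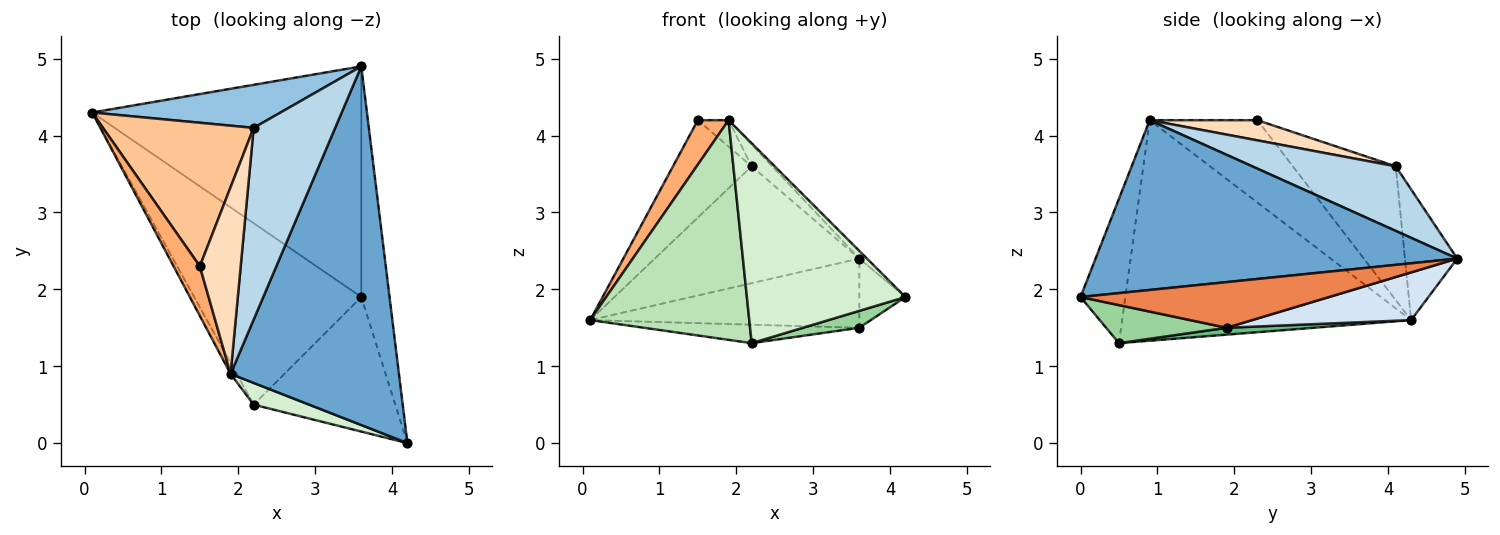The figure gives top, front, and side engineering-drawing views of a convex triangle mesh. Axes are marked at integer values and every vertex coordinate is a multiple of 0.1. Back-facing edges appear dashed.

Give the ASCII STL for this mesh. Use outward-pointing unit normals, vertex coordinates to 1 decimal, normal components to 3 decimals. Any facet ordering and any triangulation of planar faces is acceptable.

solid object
 facet normal 0.710 0.015 0.704
  outer loop
   vertex 1.9 0.9 4.2
   vertex 4.2 0.0 1.9
   vertex 3.6 4.9 2.4
  endloop
 endfacet
 facet normal -0.233 0.912 0.336
  outer loop
   vertex 2.2 4.1 3.6
   vertex 3.6 4.9 2.4
   vertex 0.1 4.3 1.6
  endloop
 endfacet
 facet normal 0.619 0.088 0.781
  outer loop
   vertex 2.2 4.1 3.6
   vertex 1.9 0.9 4.2
   vertex 3.6 4.9 2.4
  endloop
 endfacet
 facet normal 0.167 0.283 -0.944
  outer loop
   vertex 3.6 1.9 1.5
   vertex 0.1 4.3 1.6
   vertex 3.6 4.9 2.4
  endloop
 endfacet
 facet normal 0.840 0.156 -0.520
  outer loop
   vertex 3.6 1.9 1.5
   vertex 3.6 4.9 2.4
   vertex 4.2 0.0 1.9
  endloop
 endfacet
 facet normal -0.919 -0.263 0.293
  outer loop
   vertex 1.5 2.3 4.2
   vertex 0.1 4.3 1.6
   vertex 1.9 0.9 4.2
  endloop
 endfacet
 facet normal -0.592 0.453 0.667
  outer loop
   vertex 1.5 2.3 4.2
   vertex 2.2 4.1 3.6
   vertex 0.1 4.3 1.6
  endloop
 endfacet
 facet normal 0.439 0.126 0.889
  outer loop
   vertex 1.5 2.3 4.2
   vertex 1.9 0.9 4.2
   vertex 2.2 4.1 3.6
  endloop
 endfacet
 facet normal 0.041 0.101 -0.994
  outer loop
   vertex 2.2 0.5 1.3
   vertex 0.1 4.3 1.6
   vertex 3.6 1.9 1.5
  endloop
 endfacet
 facet normal 0.257 -0.121 -0.959
  outer loop
   vertex 2.2 0.5 1.3
   vertex 3.6 1.9 1.5
   vertex 4.2 0.0 1.9
  endloop
 endfacet
 facet normal -0.876 -0.482 -0.024
  outer loop
   vertex 2.2 0.5 1.3
   vertex 1.9 0.9 4.2
   vertex 0.1 4.3 1.6
  endloop
 endfacet
 facet normal -0.270 -0.957 0.104
  outer loop
   vertex 2.2 0.5 1.3
   vertex 4.2 0.0 1.9
   vertex 1.9 0.9 4.2
  endloop
 endfacet
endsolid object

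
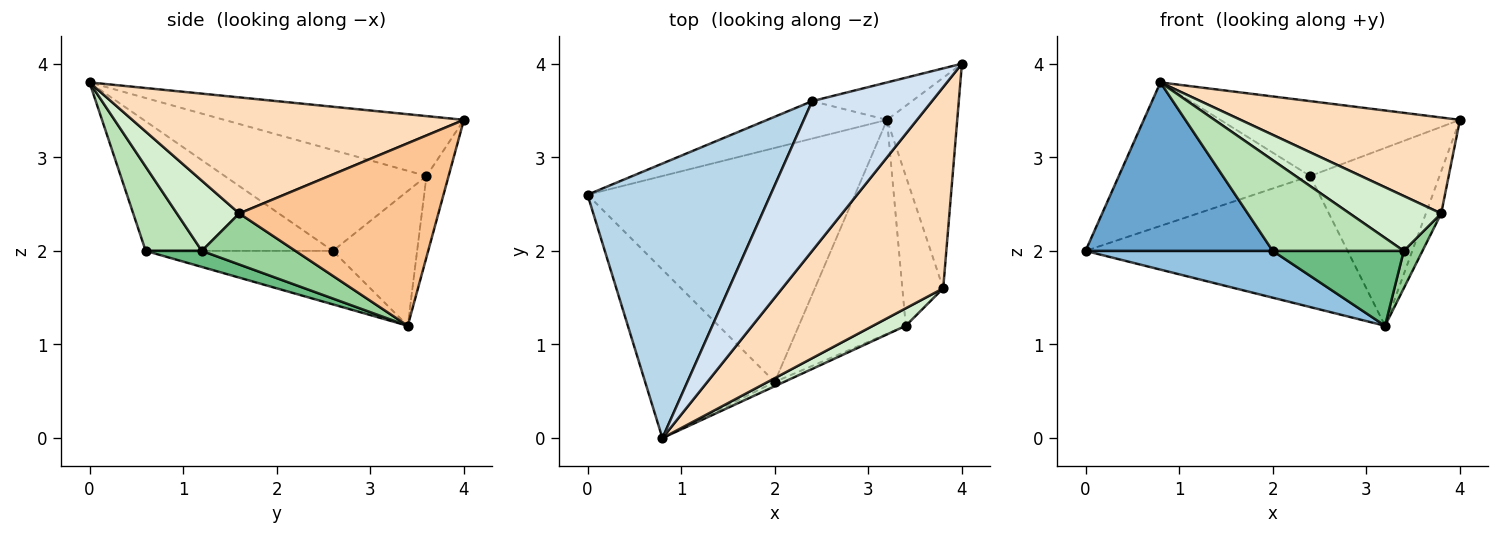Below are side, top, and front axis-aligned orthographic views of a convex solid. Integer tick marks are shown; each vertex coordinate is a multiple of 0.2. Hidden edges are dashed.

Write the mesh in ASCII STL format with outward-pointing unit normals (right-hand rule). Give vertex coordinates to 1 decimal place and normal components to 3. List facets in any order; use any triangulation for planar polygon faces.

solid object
 facet normal -0.577 -0.577 -0.577
  outer loop
   vertex 2.0 0.6 2.0
   vertex 0.8 0.0 3.8
   vertex 0.0 2.6 2.0
  endloop
 endfacet
 facet normal -0.192 -0.192 -0.962
  outer loop
   vertex 2.0 0.6 2.0
   vertex 0.0 2.6 2.0
   vertex 3.2 3.4 1.2
  endloop
 endfacet
 facet normal -0.439 0.416 0.796
  outer loop
   vertex 2.4 3.6 2.8
   vertex 0.0 2.6 2.0
   vertex 0.8 0.0 3.8
  endloop
 endfacet
 facet normal -0.408 0.408 0.816
  outer loop
   vertex 2.4 3.6 2.8
   vertex 0.8 0.0 3.8
   vertex 4.0 4.0 3.4
  endloop
 endfacet
 facet normal -0.295 0.919 -0.262
  outer loop
   vertex 2.4 3.6 2.8
   vertex 3.2 3.4 1.2
   vertex 0.0 2.6 2.0
  endloop
 endfacet
 facet normal -0.165 0.965 -0.203
  outer loop
   vertex 2.4 3.6 2.8
   vertex 4.0 4.0 3.4
   vertex 3.2 3.4 1.2
  endloop
 endfacet
 facet normal 0.931 0.072 -0.358
  outer loop
   vertex 3.8 1.6 2.4
   vertex 3.2 3.4 1.2
   vertex 4.0 4.0 3.4
  endloop
 endfacet
 facet normal 0.545 -0.361 0.757
  outer loop
   vertex 3.8 1.6 2.4
   vertex 4.0 4.0 3.4
   vertex 0.8 0.0 3.8
  endloop
 endfacet
 facet normal 0.140 -0.327 -0.935
  outer loop
   vertex 3.4 1.2 2.0
   vertex 2.0 0.6 2.0
   vertex 3.2 3.4 1.2
  endloop
 endfacet
 facet normal 0.772 -0.154 -0.617
  outer loop
   vertex 3.4 1.2 2.0
   vertex 3.2 3.4 1.2
   vertex 3.8 1.6 2.4
  endloop
 endfacet
 facet normal 0.394 -0.918 -0.044
  outer loop
   vertex 3.4 1.2 2.0
   vertex 0.8 0.0 3.8
   vertex 2.0 0.6 2.0
  endloop
 endfacet
 facet normal 0.545 -0.799 0.254
  outer loop
   vertex 3.4 1.2 2.0
   vertex 3.8 1.6 2.4
   vertex 0.8 0.0 3.8
  endloop
 endfacet
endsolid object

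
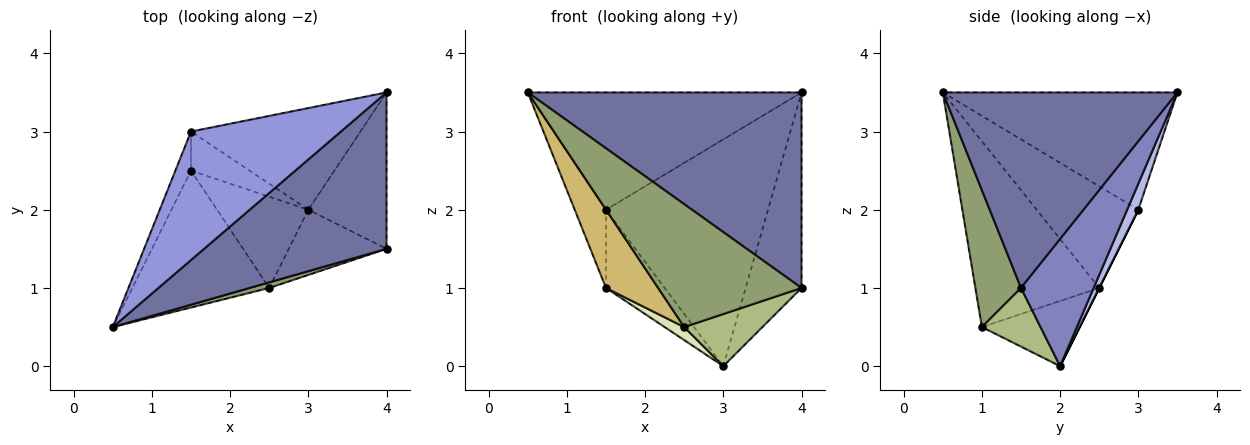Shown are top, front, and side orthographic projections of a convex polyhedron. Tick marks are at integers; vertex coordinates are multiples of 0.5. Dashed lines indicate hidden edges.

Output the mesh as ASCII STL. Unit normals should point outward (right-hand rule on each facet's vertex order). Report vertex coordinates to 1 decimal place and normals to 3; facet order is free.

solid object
 facet normal 0.556 -0.649 0.519
  outer loop
   vertex 4.0 3.5 3.5
   vertex 0.5 0.5 3.5
   vertex 4.0 1.5 1.0
  endloop
 endfacet
 facet normal 0.712 0.548 -0.438
  outer loop
   vertex 3.0 2.0 0.0
   vertex 4.0 3.5 3.5
   vertex 4.0 1.5 1.0
  endloop
 endfacet
 facet normal -0.500 0.584 0.639
  outer loop
   vertex 1.5 3.0 2.0
   vertex 0.5 0.5 3.5
   vertex 4.0 3.5 3.5
  endloop
 endfacet
 facet normal 0.063 0.911 -0.408
  outer loop
   vertex 1.5 3.0 2.0
   vertex 4.0 3.5 3.5
   vertex 3.0 2.0 0.0
  endloop
 endfacet
 facet normal 0.303 -0.952 0.043
  outer loop
   vertex 2.5 1.0 0.5
   vertex 4.0 1.5 1.0
   vertex 0.5 0.5 3.5
  endloop
 endfacet
 facet normal 0.424 -0.566 -0.707
  outer loop
   vertex 2.5 1.0 0.5
   vertex 3.0 2.0 0.0
   vertex 4.0 1.5 1.0
  endloop
 endfacet
 facet normal 0.000 0.894 -0.447
  outer loop
   vertex 1.5 2.5 1.0
   vertex 1.5 3.0 2.0
   vertex 3.0 2.0 0.0
  endloop
 endfacet
 facet normal -0.577 -0.115 -0.808
  outer loop
   vertex 1.5 2.5 1.0
   vertex 3.0 2.0 0.0
   vertex 2.5 1.0 0.5
  endloop
 endfacet
 facet normal -0.946 0.291 -0.145
  outer loop
   vertex 1.5 2.5 1.0
   vertex 0.5 0.5 3.5
   vertex 1.5 3.0 2.0
  endloop
 endfacet
 facet normal -0.762 -0.321 -0.562
  outer loop
   vertex 1.5 2.5 1.0
   vertex 2.5 1.0 0.5
   vertex 0.5 0.5 3.5
  endloop
 endfacet
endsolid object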